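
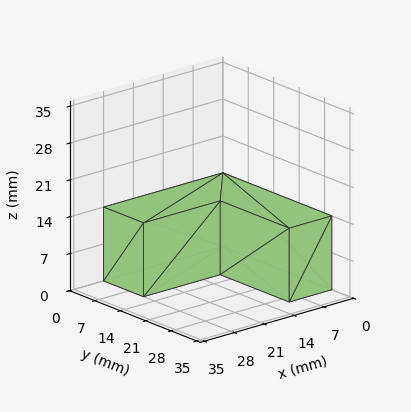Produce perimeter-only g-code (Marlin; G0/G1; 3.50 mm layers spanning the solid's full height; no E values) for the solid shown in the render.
Reading the render: the shape is an L-shaped prism: outer 28 × 30 mm, arm thicknesses ≈ 11 mm (horizontal) and 10 mm (vertical), extruded 14 mm in z (dimensions read to the nearest mm from the axis ticks). For the g-code, the solid's height is divided into equal slices at the stated Δz and each level perimeter traced with G1 moves after a G0 lift.

; perimeter-only toolpath
G21 ; units = mm
G90 ; absolute positioning
G28 ; home
; layer 1
G0 Z3.50
G0 X0.00 Y0.00
G1 X28.00 Y0.00
G1 X28.00 Y11.00
G1 X10.00 Y11.00
G1 X10.00 Y30.00
G1 X0.00 Y30.00
G1 X0.00 Y0.00
; layer 2
G0 Z7.00
G0 X0.00 Y0.00
G1 X28.00 Y0.00
G1 X28.00 Y11.00
G1 X10.00 Y11.00
G1 X10.00 Y30.00
G1 X0.00 Y30.00
G1 X0.00 Y0.00
; layer 3
G0 Z10.50
G0 X0.00 Y0.00
G1 X28.00 Y0.00
G1 X28.00 Y11.00
G1 X10.00 Y11.00
G1 X10.00 Y30.00
G1 X0.00 Y30.00
G1 X0.00 Y0.00
; layer 4
G0 Z14.00
G0 X0.00 Y0.00
G1 X28.00 Y0.00
G1 X28.00 Y11.00
G1 X10.00 Y11.00
G1 X10.00 Y30.00
G1 X0.00 Y30.00
G1 X0.00 Y0.00
M2 ; end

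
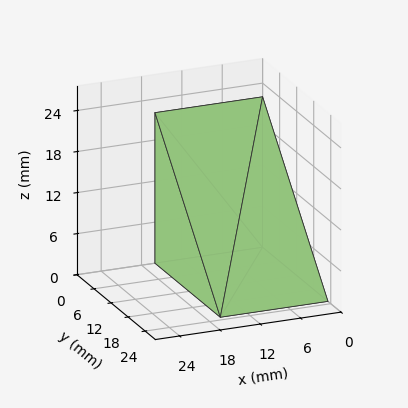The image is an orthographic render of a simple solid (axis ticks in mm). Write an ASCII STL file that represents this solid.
Reading the render: the shape is a wedge (ramp): 16 × 23 mm base, rising to 22 mm along the y=0 edge and sloping linearly to z=0 at y=23 (dimensions read to the nearest mm from the axis ticks). For the STL, each face is triangulated and given an outward normal.

solid part
  facet normal 0.0000 0.0000 -1.0000
    outer loop
      vertex 16.000 23.000 0.000
      vertex 16.000 0.000 0.000
      vertex 0.000 0.000 0.000
    endloop
  endfacet
  facet normal 0.0000 0.0000 -1.0000
    outer loop
      vertex 0.000 23.000 0.000
      vertex 16.000 23.000 0.000
      vertex 0.000 0.000 0.000
    endloop
  endfacet
  facet normal 0.0000 -1.0000 0.0000
    outer loop
      vertex 0.000 0.000 0.000
      vertex 16.000 0.000 0.000
      vertex 16.000 0.000 22.000
    endloop
  endfacet
  facet normal 0.0000 -1.0000 0.0000
    outer loop
      vertex 0.000 0.000 0.000
      vertex 16.000 0.000 22.000
      vertex 0.000 0.000 22.000
    endloop
  endfacet
  facet normal 0.0000 0.6912 0.7226
    outer loop
      vertex 0.000 0.000 22.000
      vertex 16.000 0.000 22.000
      vertex 16.000 23.000 0.000
    endloop
  endfacet
  facet normal 0.0000 0.6912 0.7226
    outer loop
      vertex 0.000 0.000 22.000
      vertex 16.000 23.000 0.000
      vertex 0.000 23.000 0.000
    endloop
  endfacet
  facet normal -1.0000 0.0000 0.0000
    outer loop
      vertex 0.000 0.000 22.000
      vertex 0.000 23.000 0.000
      vertex 0.000 0.000 0.000
    endloop
  endfacet
  facet normal 1.0000 0.0000 0.0000
    outer loop
      vertex 16.000 0.000 0.000
      vertex 16.000 23.000 0.000
      vertex 16.000 0.000 22.000
    endloop
  endfacet
endsolid part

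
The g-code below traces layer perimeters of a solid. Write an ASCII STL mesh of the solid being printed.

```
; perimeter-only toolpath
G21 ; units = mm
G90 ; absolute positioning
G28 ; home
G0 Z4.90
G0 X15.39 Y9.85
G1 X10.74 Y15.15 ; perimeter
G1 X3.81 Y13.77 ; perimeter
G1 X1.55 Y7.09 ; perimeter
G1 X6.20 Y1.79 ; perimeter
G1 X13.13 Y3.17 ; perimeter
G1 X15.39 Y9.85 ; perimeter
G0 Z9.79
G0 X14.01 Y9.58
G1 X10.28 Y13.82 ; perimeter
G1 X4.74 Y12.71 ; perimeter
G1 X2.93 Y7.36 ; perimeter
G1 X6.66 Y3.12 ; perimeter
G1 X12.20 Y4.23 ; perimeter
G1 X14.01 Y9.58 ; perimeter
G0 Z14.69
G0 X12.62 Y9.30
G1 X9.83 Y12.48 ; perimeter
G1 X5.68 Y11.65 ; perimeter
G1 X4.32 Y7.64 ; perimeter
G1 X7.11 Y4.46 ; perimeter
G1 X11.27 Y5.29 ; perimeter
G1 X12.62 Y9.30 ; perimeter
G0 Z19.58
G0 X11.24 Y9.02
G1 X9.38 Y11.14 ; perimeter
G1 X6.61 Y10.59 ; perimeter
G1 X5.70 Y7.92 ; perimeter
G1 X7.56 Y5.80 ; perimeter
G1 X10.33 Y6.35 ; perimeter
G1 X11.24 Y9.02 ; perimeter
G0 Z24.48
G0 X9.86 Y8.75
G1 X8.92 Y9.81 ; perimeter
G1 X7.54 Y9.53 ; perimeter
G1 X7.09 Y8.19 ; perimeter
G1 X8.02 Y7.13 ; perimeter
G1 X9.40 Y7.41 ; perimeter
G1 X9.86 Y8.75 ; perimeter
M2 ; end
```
solid part
  facet normal 0.0000 0.0000 -1.0000
    outer loop
      vertex 2.88 14.83 0.00
      vertex 11.19 16.49 0.00
      vertex 16.78 10.13 0.00
    endloop
  endfacet
  facet normal 0.0000 0.0000 -1.0000
    outer loop
      vertex 0.16 6.81 0.00
      vertex 2.88 14.83 0.00
      vertex 16.78 10.13 0.00
    endloop
  endfacet
  facet normal 0.0000 0.0000 -1.0000
    outer loop
      vertex 5.75 0.45 0.00
      vertex 0.16 6.81 0.00
      vertex 16.78 10.13 0.00
    endloop
  endfacet
  facet normal 0.0000 0.0000 -1.0000
    outer loop
      vertex 14.06 2.11 0.00
      vertex 5.75 0.45 0.00
      vertex 16.78 10.13 0.00
    endloop
  endfacet
  facet normal 0.7287 0.6405 0.2424
    outer loop
      vertex 16.78 10.13 0.00
      vertex 11.19 16.49 0.00
      vertex 8.47 8.47 29.37
    endloop
  endfacet
  facet normal -0.1901 0.9514 0.2422
    outer loop
      vertex 11.19 16.49 0.00
      vertex 2.88 14.83 0.00
      vertex 8.47 8.47 29.37
    endloop
  endfacet
  facet normal -0.9188 0.3116 0.2424
    outer loop
      vertex 2.88 14.83 0.00
      vertex 0.16 6.81 0.00
      vertex 8.47 8.47 29.37
    endloop
  endfacet
  facet normal -0.7287 -0.6405 0.2424
    outer loop
      vertex 0.16 6.81 0.00
      vertex 5.75 0.45 0.00
      vertex 8.47 8.47 29.37
    endloop
  endfacet
  facet normal 0.1901 -0.9514 0.2422
    outer loop
      vertex 5.75 0.45 0.00
      vertex 14.06 2.11 0.00
      vertex 8.47 8.47 29.37
    endloop
  endfacet
  facet normal 0.9188 -0.3116 0.2424
    outer loop
      vertex 14.06 2.11 0.00
      vertex 16.78 10.13 0.00
      vertex 8.47 8.47 29.37
    endloop
  endfacet
endsolid part

The G0 Z moves step by Δz≈4.90 mm. The G1 loops shrink linearly with z, so the solid tapers from its base footprint up to z≈29.4. Closing with a flat bottom cap and the tapered top and triangulating gives 10 facets — a regular 6-sided pyramid, base circumscribed radius ≈ 8.47 mm, apex at z ≈ 29.4 mm.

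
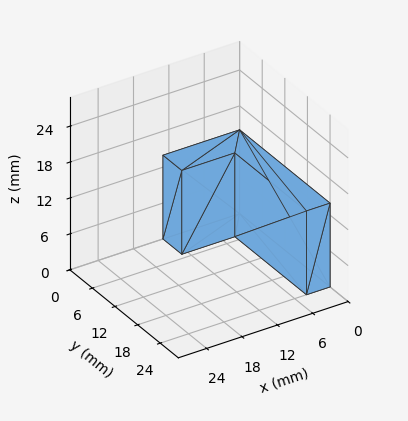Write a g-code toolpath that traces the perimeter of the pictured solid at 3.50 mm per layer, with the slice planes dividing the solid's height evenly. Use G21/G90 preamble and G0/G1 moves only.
Reading the render: the shape is an L-shaped prism: outer 13 × 24 mm, arm thicknesses ≈ 5 mm (horizontal) and 4 mm (vertical), extruded 14 mm in z (dimensions read to the nearest mm from the axis ticks). For the g-code, the solid's height is divided into equal slices at the stated Δz and each level perimeter traced with G1 moves after a G0 lift.

; perimeter-only toolpath
G21 ; units = mm
G90 ; absolute positioning
G28 ; home
; layer 1
G0 Z3.50
G0 X0.00 Y0.00
G1 X13.00 Y0.00
G1 X13.00 Y5.00
G1 X4.00 Y5.00
G1 X4.00 Y24.00
G1 X0.00 Y24.00
G1 X0.00 Y0.00
; layer 2
G0 Z7.00
G0 X0.00 Y0.00
G1 X13.00 Y0.00
G1 X13.00 Y5.00
G1 X4.00 Y5.00
G1 X4.00 Y24.00
G1 X0.00 Y24.00
G1 X0.00 Y0.00
; layer 3
G0 Z10.50
G0 X0.00 Y0.00
G1 X13.00 Y0.00
G1 X13.00 Y5.00
G1 X4.00 Y5.00
G1 X4.00 Y24.00
G1 X0.00 Y24.00
G1 X0.00 Y0.00
; layer 4
G0 Z14.00
G0 X0.00 Y0.00
G1 X13.00 Y0.00
G1 X13.00 Y5.00
G1 X4.00 Y5.00
G1 X4.00 Y24.00
G1 X0.00 Y24.00
G1 X0.00 Y0.00
M2 ; end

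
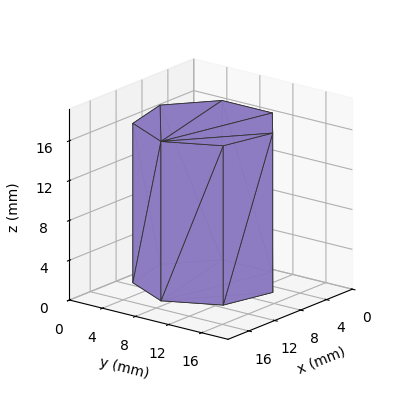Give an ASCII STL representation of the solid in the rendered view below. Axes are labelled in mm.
Reading the render: the shape is a regular 7-sided prism (a cylinder approximated with 7 flat sides), circumscribed radius ≈ 7 mm, height ≈ 16 mm (dimensions read to the nearest mm from the axis ticks). For the STL, each face is triangulated and given an outward normal.

solid part
  facet normal 0.0000 0.0000 -1.0000
    outer loop
      vertex 5.44 13.82 0.00
      vertex 11.36 12.47 0.00
      vertex 14.00 7.00 0.00
    endloop
  endfacet
  facet normal 0.0000 0.0000 -1.0000
    outer loop
      vertex 0.69 10.04 0.00
      vertex 5.44 13.82 0.00
      vertex 14.00 7.00 0.00
    endloop
  endfacet
  facet normal 0.0000 0.0000 -1.0000
    outer loop
      vertex 0.69 3.96 0.00
      vertex 0.69 10.04 0.00
      vertex 14.00 7.00 0.00
    endloop
  endfacet
  facet normal 0.0000 0.0000 -1.0000
    outer loop
      vertex 5.44 0.18 0.00
      vertex 0.69 3.96 0.00
      vertex 14.00 7.00 0.00
    endloop
  endfacet
  facet normal 0.0000 0.0000 -1.0000
    outer loop
      vertex 11.36 1.53 0.00
      vertex 5.44 0.18 0.00
      vertex 14.00 7.00 0.00
    endloop
  endfacet
  facet normal 0.0000 0.0000 1.0000
    outer loop
      vertex 14.00 7.00 16.00
      vertex 11.36 12.47 16.00
      vertex 5.44 13.82 16.00
    endloop
  endfacet
  facet normal 0.0000 0.0000 1.0000
    outer loop
      vertex 14.00 7.00 16.00
      vertex 5.44 13.82 16.00
      vertex 0.69 10.04 16.00
    endloop
  endfacet
  facet normal 0.0000 0.0000 1.0000
    outer loop
      vertex 14.00 7.00 16.00
      vertex 0.69 10.04 16.00
      vertex 0.69 3.96 16.00
    endloop
  endfacet
  facet normal 0.0000 0.0000 1.0000
    outer loop
      vertex 14.00 7.00 16.00
      vertex 0.69 3.96 16.00
      vertex 5.44 0.18 16.00
    endloop
  endfacet
  facet normal 0.0000 0.0000 1.0000
    outer loop
      vertex 14.00 7.00 16.00
      vertex 5.44 0.18 16.00
      vertex 11.36 1.53 16.00
    endloop
  endfacet
  facet normal 0.9006 0.4347 0.0000
    outer loop
      vertex 14.00 7.00 0.00
      vertex 11.36 12.47 0.00
      vertex 11.36 12.47 16.00
    endloop
  endfacet
  facet normal 0.9006 0.4347 0.0000
    outer loop
      vertex 14.00 7.00 0.00
      vertex 11.36 12.47 16.00
      vertex 14.00 7.00 16.00
    endloop
  endfacet
  facet normal 0.2223 0.9750 0.0000
    outer loop
      vertex 11.36 12.47 0.00
      vertex 5.44 13.82 0.00
      vertex 5.44 13.82 16.00
    endloop
  endfacet
  facet normal 0.2223 0.9750 0.0000
    outer loop
      vertex 11.36 12.47 0.00
      vertex 5.44 13.82 16.00
      vertex 11.36 12.47 16.00
    endloop
  endfacet
  facet normal -0.6227 0.7825 0.0000
    outer loop
      vertex 5.44 13.82 0.00
      vertex 0.69 10.04 0.00
      vertex 0.69 10.04 16.00
    endloop
  endfacet
  facet normal -0.6227 0.7825 0.0000
    outer loop
      vertex 5.44 13.82 0.00
      vertex 0.69 10.04 16.00
      vertex 5.44 13.82 16.00
    endloop
  endfacet
  facet normal -1.0000 0.0000 0.0000
    outer loop
      vertex 0.69 10.04 0.00
      vertex 0.69 3.96 0.00
      vertex 0.69 3.96 16.00
    endloop
  endfacet
  facet normal -1.0000 0.0000 0.0000
    outer loop
      vertex 0.69 10.04 0.00
      vertex 0.69 3.96 16.00
      vertex 0.69 10.04 16.00
    endloop
  endfacet
  facet normal -0.6227 -0.7825 0.0000
    outer loop
      vertex 0.69 3.96 0.00
      vertex 5.44 0.18 0.00
      vertex 5.44 0.18 16.00
    endloop
  endfacet
  facet normal -0.6227 -0.7825 0.0000
    outer loop
      vertex 0.69 3.96 0.00
      vertex 5.44 0.18 16.00
      vertex 0.69 3.96 16.00
    endloop
  endfacet
  facet normal 0.2223 -0.9750 0.0000
    outer loop
      vertex 5.44 0.18 0.00
      vertex 11.36 1.53 0.00
      vertex 11.36 1.53 16.00
    endloop
  endfacet
  facet normal 0.2223 -0.9750 0.0000
    outer loop
      vertex 5.44 0.18 0.00
      vertex 11.36 1.53 16.00
      vertex 5.44 0.18 16.00
    endloop
  endfacet
  facet normal 0.9006 -0.4347 0.0000
    outer loop
      vertex 11.36 1.53 0.00
      vertex 14.00 7.00 0.00
      vertex 14.00 7.00 16.00
    endloop
  endfacet
  facet normal 0.9006 -0.4347 0.0000
    outer loop
      vertex 11.36 1.53 0.00
      vertex 14.00 7.00 16.00
      vertex 11.36 1.53 16.00
    endloop
  endfacet
endsolid part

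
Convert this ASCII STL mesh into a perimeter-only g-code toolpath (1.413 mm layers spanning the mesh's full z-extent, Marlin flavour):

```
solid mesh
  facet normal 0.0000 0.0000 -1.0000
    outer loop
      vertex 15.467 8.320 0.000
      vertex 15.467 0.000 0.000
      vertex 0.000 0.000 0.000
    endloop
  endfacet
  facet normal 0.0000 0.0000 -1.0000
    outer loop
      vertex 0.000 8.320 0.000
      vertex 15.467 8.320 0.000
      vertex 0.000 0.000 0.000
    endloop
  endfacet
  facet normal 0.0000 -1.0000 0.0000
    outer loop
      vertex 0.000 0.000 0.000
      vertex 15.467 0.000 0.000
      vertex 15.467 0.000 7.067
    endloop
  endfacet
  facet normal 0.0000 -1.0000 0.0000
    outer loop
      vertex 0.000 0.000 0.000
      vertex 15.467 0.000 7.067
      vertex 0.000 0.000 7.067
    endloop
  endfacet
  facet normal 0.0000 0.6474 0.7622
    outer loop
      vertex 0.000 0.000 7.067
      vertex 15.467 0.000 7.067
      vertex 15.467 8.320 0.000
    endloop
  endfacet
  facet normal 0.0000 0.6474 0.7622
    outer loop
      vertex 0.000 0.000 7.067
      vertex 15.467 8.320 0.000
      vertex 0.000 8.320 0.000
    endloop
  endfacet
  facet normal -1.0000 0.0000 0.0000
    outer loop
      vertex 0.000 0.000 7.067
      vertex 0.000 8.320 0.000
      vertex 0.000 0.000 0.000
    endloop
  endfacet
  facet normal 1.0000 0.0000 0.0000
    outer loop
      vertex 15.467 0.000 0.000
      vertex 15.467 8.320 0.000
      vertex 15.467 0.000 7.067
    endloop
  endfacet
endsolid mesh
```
; perimeter-only toolpath
G21 ; units = mm
G90 ; absolute positioning
G28 ; home
; layer 1
G0 Z1.413
G0 X0.000 Y0.000
G1 X15.467 Y0.000
G1 X15.467 Y6.656
G1 X0.000 Y6.656
G1 X0.000 Y0.000
; layer 2
G0 Z2.827
G0 X0.000 Y0.000
G1 X15.467 Y0.000
G1 X15.467 Y4.992
G1 X0.000 Y4.992
G1 X0.000 Y0.000
; layer 3
G0 Z4.240
G0 X0.000 Y0.000
G1 X15.467 Y0.000
G1 X15.467 Y3.328
G1 X0.000 Y3.328
G1 X0.000 Y0.000
; layer 4
G0 Z5.654
G0 X0.000 Y0.000
G1 X15.467 Y0.000
G1 X15.467 Y1.664
G1 X0.000 Y1.664
G1 X0.000 Y0.000
M2 ; end

The solid is a wedge (ramp): 15.5 × 8.32 mm base, rising to 7.07 mm along the y=0 edge and sloping linearly to z=0 at y=8.32. Slicing at Δz = 1.413 mm — 5 equal slices spanning the solid's height, so layer i sits at z = i·h/5 — gives 4 non-empty perimeters. Each is a 4-segment closed polygon; G0 lifts to the layer z and rapids to the start vertex, then G1 traces the edges. The cross-section shrinks linearly with z (the slice at the apex is degenerate and omitted).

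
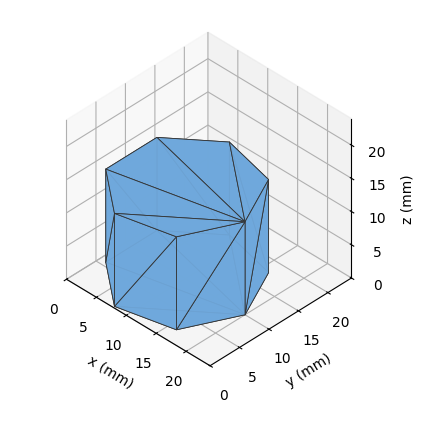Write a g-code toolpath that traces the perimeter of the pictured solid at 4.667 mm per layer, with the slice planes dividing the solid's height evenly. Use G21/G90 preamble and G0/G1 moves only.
Reading the render: the shape is a regular 7-sided prism (a cylinder approximated with 7 flat sides), circumscribed radius ≈ 10 mm, height ≈ 14 mm (dimensions read to the nearest mm from the axis ticks). For the g-code, the solid's height is divided into equal slices at the stated Δz and each level perimeter traced with G1 moves after a G0 lift.

; perimeter-only toolpath
G21 ; units = mm
G90 ; absolute positioning
G28 ; home
; layer 1
G0 Z4.667
G0 X20.000 Y10.000
G1 X16.235 Y17.818
G1 X7.775 Y19.749
G1 X0.990 Y14.339
G1 X0.990 Y5.661
G1 X7.775 Y0.251
G1 X16.235 Y2.182
G1 X20.000 Y10.000
; layer 2
G0 Z9.333
G0 X20.000 Y10.000
G1 X16.235 Y17.818
G1 X7.775 Y19.749
G1 X0.990 Y14.339
G1 X0.990 Y5.661
G1 X7.775 Y0.251
G1 X16.235 Y2.182
G1 X20.000 Y10.000
; layer 3
G0 Z14.000
G0 X20.000 Y10.000
G1 X16.235 Y17.818
G1 X7.775 Y19.749
G1 X0.990 Y14.339
G1 X0.990 Y5.661
G1 X7.775 Y0.251
G1 X16.235 Y2.182
G1 X20.000 Y10.000
M2 ; end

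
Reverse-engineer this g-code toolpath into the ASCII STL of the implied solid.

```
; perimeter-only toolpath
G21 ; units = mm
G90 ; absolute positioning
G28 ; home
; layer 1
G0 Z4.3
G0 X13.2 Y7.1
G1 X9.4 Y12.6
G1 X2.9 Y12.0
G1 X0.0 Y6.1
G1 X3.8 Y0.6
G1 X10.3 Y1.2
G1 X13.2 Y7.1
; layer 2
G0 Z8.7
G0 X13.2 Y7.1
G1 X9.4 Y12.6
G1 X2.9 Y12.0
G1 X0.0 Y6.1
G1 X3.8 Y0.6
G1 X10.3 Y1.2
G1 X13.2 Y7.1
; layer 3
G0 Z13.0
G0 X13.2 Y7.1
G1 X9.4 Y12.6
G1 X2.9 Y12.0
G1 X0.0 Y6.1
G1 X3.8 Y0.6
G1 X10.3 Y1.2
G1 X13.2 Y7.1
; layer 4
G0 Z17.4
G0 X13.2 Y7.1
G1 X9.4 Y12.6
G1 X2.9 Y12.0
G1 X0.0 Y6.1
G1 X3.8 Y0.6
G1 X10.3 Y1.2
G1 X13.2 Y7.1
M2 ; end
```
solid part
  facet normal 0.0000 0.0000 -1.0000
    outer loop
      vertex 2.9 12.0 0.0
      vertex 9.4 12.6 0.0
      vertex 13.2 7.1 0.0
    endloop
  endfacet
  facet normal 0.0000 0.0000 -1.0000
    outer loop
      vertex 0.0 6.1 0.0
      vertex 2.9 12.0 0.0
      vertex 13.2 7.1 0.0
    endloop
  endfacet
  facet normal 0.0000 0.0000 -1.0000
    outer loop
      vertex 3.8 0.6 0.0
      vertex 0.0 6.1 0.0
      vertex 13.2 7.1 0.0
    endloop
  endfacet
  facet normal 0.0000 0.0000 -1.0000
    outer loop
      vertex 10.3 1.2 0.0
      vertex 3.8 0.6 0.0
      vertex 13.2 7.1 0.0
    endloop
  endfacet
  facet normal 0.0000 0.0000 1.0000
    outer loop
      vertex 13.2 7.1 17.4
      vertex 9.4 12.6 17.4
      vertex 2.9 12.0 17.4
    endloop
  endfacet
  facet normal 0.0000 0.0000 1.0000
    outer loop
      vertex 13.2 7.1 17.4
      vertex 2.9 12.0 17.4
      vertex 0.0 6.1 17.4
    endloop
  endfacet
  facet normal 0.0000 0.0000 1.0000
    outer loop
      vertex 13.2 7.1 17.4
      vertex 0.0 6.1 17.4
      vertex 3.8 0.6 17.4
    endloop
  endfacet
  facet normal 0.0000 0.0000 1.0000
    outer loop
      vertex 13.2 7.1 17.4
      vertex 3.8 0.6 17.4
      vertex 10.3 1.2 17.4
    endloop
  endfacet
  facet normal 0.8227 0.5684 0.0000
    outer loop
      vertex 13.2 7.1 0.0
      vertex 9.4 12.6 0.0
      vertex 9.4 12.6 17.4
    endloop
  endfacet
  facet normal 0.8227 0.5684 0.0000
    outer loop
      vertex 13.2 7.1 0.0
      vertex 9.4 12.6 17.4
      vertex 13.2 7.1 17.4
    endloop
  endfacet
  facet normal -0.0919 0.9958 0.0000
    outer loop
      vertex 9.4 12.6 0.0
      vertex 2.9 12.0 0.0
      vertex 2.9 12.0 17.4
    endloop
  endfacet
  facet normal -0.0919 0.9958 0.0000
    outer loop
      vertex 9.4 12.6 0.0
      vertex 2.9 12.0 17.4
      vertex 9.4 12.6 17.4
    endloop
  endfacet
  facet normal -0.8974 0.4411 0.0000
    outer loop
      vertex 2.9 12.0 0.0
      vertex 0.0 6.1 0.0
      vertex 0.0 6.1 17.4
    endloop
  endfacet
  facet normal -0.8974 0.4411 0.0000
    outer loop
      vertex 2.9 12.0 0.0
      vertex 0.0 6.1 17.4
      vertex 2.9 12.0 17.4
    endloop
  endfacet
  facet normal -0.8227 -0.5684 0.0000
    outer loop
      vertex 0.0 6.1 0.0
      vertex 3.8 0.6 0.0
      vertex 3.8 0.6 17.4
    endloop
  endfacet
  facet normal -0.8227 -0.5684 0.0000
    outer loop
      vertex 0.0 6.1 0.0
      vertex 3.8 0.6 17.4
      vertex 0.0 6.1 17.4
    endloop
  endfacet
  facet normal 0.0919 -0.9958 0.0000
    outer loop
      vertex 3.8 0.6 0.0
      vertex 10.3 1.2 0.0
      vertex 10.3 1.2 17.4
    endloop
  endfacet
  facet normal 0.0919 -0.9958 0.0000
    outer loop
      vertex 3.8 0.6 0.0
      vertex 10.3 1.2 17.4
      vertex 3.8 0.6 17.4
    endloop
  endfacet
  facet normal 0.8974 -0.4411 0.0000
    outer loop
      vertex 10.3 1.2 0.0
      vertex 13.2 7.1 0.0
      vertex 13.2 7.1 17.4
    endloop
  endfacet
  facet normal 0.8974 -0.4411 0.0000
    outer loop
      vertex 10.3 1.2 0.0
      vertex 13.2 7.1 17.4
      vertex 10.3 1.2 17.4
    endloop
  endfacet
endsolid part

The G0 Z moves step by Δz≈4.3 mm. Every layer's G1 loop is the same polygon, so the solid is a straight extrusion of it from z=0 to z≈17.4. Closing with flat bottom and top caps and triangulating gives 20 facets — a regular 6-sided prism (a cylinder approximated with 6 flat sides), circumscribed radius ≈ 6.6 mm, height ≈ 17.4 mm.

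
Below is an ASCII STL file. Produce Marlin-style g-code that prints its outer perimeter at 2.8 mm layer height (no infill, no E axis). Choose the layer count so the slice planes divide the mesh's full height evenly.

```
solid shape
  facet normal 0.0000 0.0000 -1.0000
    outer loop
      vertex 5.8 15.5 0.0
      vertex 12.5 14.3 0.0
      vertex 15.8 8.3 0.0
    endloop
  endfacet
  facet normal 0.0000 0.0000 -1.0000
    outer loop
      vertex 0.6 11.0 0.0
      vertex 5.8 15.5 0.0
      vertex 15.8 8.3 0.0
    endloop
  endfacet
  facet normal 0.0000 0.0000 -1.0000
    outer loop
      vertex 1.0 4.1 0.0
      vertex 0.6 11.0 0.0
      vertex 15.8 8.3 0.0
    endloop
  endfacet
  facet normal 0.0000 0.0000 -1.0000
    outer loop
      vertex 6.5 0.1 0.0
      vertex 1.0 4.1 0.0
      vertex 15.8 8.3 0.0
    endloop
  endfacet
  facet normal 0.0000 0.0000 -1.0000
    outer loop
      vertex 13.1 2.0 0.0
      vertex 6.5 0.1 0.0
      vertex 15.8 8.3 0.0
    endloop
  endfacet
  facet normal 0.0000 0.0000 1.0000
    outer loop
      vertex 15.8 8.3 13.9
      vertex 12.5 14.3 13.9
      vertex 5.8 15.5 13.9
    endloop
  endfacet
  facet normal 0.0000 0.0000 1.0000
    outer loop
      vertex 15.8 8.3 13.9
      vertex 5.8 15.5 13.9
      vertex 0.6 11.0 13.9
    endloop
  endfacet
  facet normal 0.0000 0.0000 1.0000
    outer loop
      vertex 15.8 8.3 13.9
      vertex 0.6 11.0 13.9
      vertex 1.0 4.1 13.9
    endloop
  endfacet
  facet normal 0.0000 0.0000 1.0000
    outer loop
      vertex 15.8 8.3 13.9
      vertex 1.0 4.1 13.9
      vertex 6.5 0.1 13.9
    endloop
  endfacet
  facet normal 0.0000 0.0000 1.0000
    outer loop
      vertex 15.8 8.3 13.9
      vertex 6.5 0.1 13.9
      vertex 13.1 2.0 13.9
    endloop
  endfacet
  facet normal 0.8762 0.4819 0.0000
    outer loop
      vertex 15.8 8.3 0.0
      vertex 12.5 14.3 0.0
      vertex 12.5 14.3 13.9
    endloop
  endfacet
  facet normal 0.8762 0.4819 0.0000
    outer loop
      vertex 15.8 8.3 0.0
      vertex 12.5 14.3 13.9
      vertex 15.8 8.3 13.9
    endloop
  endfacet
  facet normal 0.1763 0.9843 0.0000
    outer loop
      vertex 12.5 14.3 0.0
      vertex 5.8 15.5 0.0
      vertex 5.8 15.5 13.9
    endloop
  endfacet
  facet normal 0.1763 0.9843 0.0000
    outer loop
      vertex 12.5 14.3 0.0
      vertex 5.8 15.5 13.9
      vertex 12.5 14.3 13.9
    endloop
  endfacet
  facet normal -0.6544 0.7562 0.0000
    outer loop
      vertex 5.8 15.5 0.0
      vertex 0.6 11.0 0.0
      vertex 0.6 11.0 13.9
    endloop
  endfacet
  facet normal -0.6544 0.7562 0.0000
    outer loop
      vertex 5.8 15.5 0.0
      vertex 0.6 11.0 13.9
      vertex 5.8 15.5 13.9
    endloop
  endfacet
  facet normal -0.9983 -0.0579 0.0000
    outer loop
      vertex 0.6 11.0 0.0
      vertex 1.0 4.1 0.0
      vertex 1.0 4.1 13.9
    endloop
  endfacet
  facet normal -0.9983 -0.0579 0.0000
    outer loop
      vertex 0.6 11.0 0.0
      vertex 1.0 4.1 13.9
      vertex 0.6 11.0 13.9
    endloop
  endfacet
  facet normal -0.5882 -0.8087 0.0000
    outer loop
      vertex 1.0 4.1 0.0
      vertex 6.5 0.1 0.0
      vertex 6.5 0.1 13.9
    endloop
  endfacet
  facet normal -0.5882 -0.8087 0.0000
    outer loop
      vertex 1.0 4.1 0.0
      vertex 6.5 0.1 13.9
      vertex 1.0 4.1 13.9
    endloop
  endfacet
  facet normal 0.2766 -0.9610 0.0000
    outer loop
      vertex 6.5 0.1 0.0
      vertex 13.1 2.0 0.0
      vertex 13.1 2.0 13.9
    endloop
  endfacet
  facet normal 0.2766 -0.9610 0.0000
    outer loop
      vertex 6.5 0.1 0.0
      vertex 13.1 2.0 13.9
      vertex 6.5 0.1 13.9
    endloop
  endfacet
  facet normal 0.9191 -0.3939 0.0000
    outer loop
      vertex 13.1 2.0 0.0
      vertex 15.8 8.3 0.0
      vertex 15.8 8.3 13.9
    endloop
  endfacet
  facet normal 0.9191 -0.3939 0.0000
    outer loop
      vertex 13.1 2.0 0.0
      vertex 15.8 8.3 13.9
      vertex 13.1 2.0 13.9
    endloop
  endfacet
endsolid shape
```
; perimeter-only toolpath
G21 ; units = mm
G90 ; absolute positioning
G28 ; home
; layer 1
G0 Z2.8
G0 X15.8 Y8.3
G1 X12.5 Y14.3
G1 X5.8 Y15.5
G1 X0.6 Y11.0
G1 X1.0 Y4.1
G1 X6.5 Y0.1
G1 X13.1 Y2.0
G1 X15.8 Y8.3
; layer 2
G0 Z5.6
G0 X15.8 Y8.3
G1 X12.5 Y14.3
G1 X5.8 Y15.5
G1 X0.6 Y11.0
G1 X1.0 Y4.1
G1 X6.5 Y0.1
G1 X13.1 Y2.0
G1 X15.8 Y8.3
; layer 3
G0 Z8.3
G0 X15.8 Y8.3
G1 X12.5 Y14.3
G1 X5.8 Y15.5
G1 X0.6 Y11.0
G1 X1.0 Y4.1
G1 X6.5 Y0.1
G1 X13.1 Y2.0
G1 X15.8 Y8.3
; layer 4
G0 Z11.1
G0 X15.8 Y8.3
G1 X12.5 Y14.3
G1 X5.8 Y15.5
G1 X0.6 Y11.0
G1 X1.0 Y4.1
G1 X6.5 Y0.1
G1 X13.1 Y2.0
G1 X15.8 Y8.3
; layer 5
G0 Z13.9
G0 X15.8 Y8.3
G1 X12.5 Y14.3
G1 X5.8 Y15.5
G1 X0.6 Y11.0
G1 X1.0 Y4.1
G1 X6.5 Y0.1
G1 X13.1 Y2.0
G1 X15.8 Y8.3
M2 ; end

The solid is a regular 7-sided prism (a cylinder approximated with 7 flat sides), circumscribed radius ≈ 7.9 mm, height ≈ 13.9 mm. Slicing at Δz = 2.8 mm — 5 equal slices spanning the solid's height, so layer i sits at z = i·h/5 — gives 5 non-empty perimeters. Each is a 7-segment closed polygon; G0 lifts to the layer z and rapids to the start vertex, then G1 traces the edges.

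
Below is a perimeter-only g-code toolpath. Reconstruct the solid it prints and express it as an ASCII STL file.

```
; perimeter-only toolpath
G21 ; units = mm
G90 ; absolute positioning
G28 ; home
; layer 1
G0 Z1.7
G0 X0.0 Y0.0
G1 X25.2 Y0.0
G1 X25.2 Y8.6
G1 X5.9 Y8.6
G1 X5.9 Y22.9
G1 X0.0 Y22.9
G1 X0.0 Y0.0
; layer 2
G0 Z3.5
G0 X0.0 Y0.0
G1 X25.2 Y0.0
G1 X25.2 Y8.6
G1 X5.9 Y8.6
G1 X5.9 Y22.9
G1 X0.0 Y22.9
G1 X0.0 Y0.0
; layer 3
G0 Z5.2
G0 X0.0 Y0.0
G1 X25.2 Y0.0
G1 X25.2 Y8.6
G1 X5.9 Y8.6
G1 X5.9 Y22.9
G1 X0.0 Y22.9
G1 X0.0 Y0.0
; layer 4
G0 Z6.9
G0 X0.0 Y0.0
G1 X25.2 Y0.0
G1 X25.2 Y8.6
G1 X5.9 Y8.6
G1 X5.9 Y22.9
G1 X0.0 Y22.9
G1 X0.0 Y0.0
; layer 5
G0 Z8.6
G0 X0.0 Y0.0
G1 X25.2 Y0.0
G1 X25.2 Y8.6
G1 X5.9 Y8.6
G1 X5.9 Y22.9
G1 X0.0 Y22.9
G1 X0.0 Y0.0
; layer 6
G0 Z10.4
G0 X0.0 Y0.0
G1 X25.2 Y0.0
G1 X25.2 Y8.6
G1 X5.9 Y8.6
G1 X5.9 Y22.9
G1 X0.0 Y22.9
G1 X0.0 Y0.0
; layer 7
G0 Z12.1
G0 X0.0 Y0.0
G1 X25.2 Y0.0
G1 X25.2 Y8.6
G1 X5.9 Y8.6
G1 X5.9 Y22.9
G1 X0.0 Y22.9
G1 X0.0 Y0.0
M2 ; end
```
solid part
  facet normal 0.0000 0.0000 -1.0000
    outer loop
      vertex 25.2 8.6 0.0
      vertex 25.2 0.0 0.0
      vertex 0.0 0.0 0.0
    endloop
  endfacet
  facet normal 0.0000 0.0000 -1.0000
    outer loop
      vertex 5.9 8.6 0.0
      vertex 25.2 8.6 0.0
      vertex 0.0 0.0 0.0
    endloop
  endfacet
  facet normal 0.0000 0.0000 -1.0000
    outer loop
      vertex 5.9 22.9 0.0
      vertex 5.9 8.6 0.0
      vertex 0.0 0.0 0.0
    endloop
  endfacet
  facet normal 0.0000 0.0000 -1.0000
    outer loop
      vertex 0.0 22.9 0.0
      vertex 5.9 22.9 0.0
      vertex 0.0 0.0 0.0
    endloop
  endfacet
  facet normal 0.0000 0.0000 1.0000
    outer loop
      vertex 0.0 0.0 12.1
      vertex 25.2 0.0 12.1
      vertex 25.2 8.6 12.1
    endloop
  endfacet
  facet normal 0.0000 0.0000 1.0000
    outer loop
      vertex 0.0 0.0 12.1
      vertex 25.2 8.6 12.1
      vertex 5.9 8.6 12.1
    endloop
  endfacet
  facet normal 0.0000 0.0000 1.0000
    outer loop
      vertex 0.0 0.0 12.1
      vertex 5.9 8.6 12.1
      vertex 5.9 22.9 12.1
    endloop
  endfacet
  facet normal 0.0000 0.0000 1.0000
    outer loop
      vertex 0.0 0.0 12.1
      vertex 5.9 22.9 12.1
      vertex 0.0 22.9 12.1
    endloop
  endfacet
  facet normal 0.0000 -1.0000 0.0000
    outer loop
      vertex 0.0 0.0 0.0
      vertex 25.2 0.0 0.0
      vertex 25.2 0.0 12.1
    endloop
  endfacet
  facet normal 0.0000 -1.0000 0.0000
    outer loop
      vertex 0.0 0.0 0.0
      vertex 25.2 0.0 12.1
      vertex 0.0 0.0 12.1
    endloop
  endfacet
  facet normal 1.0000 0.0000 0.0000
    outer loop
      vertex 25.2 0.0 0.0
      vertex 25.2 8.6 0.0
      vertex 25.2 8.6 12.1
    endloop
  endfacet
  facet normal 1.0000 0.0000 0.0000
    outer loop
      vertex 25.2 0.0 0.0
      vertex 25.2 8.6 12.1
      vertex 25.2 0.0 12.1
    endloop
  endfacet
  facet normal 0.0000 1.0000 0.0000
    outer loop
      vertex 25.2 8.6 0.0
      vertex 5.9 8.6 0.0
      vertex 5.9 8.6 12.1
    endloop
  endfacet
  facet normal 0.0000 1.0000 0.0000
    outer loop
      vertex 25.2 8.6 0.0
      vertex 5.9 8.6 12.1
      vertex 25.2 8.6 12.1
    endloop
  endfacet
  facet normal 1.0000 0.0000 0.0000
    outer loop
      vertex 5.9 8.6 0.0
      vertex 5.9 22.9 0.0
      vertex 5.9 22.9 12.1
    endloop
  endfacet
  facet normal 1.0000 0.0000 0.0000
    outer loop
      vertex 5.9 8.6 0.0
      vertex 5.9 22.9 12.1
      vertex 5.9 8.6 12.1
    endloop
  endfacet
  facet normal 0.0000 1.0000 0.0000
    outer loop
      vertex 5.9 22.9 0.0
      vertex 0.0 22.9 0.0
      vertex 0.0 22.9 12.1
    endloop
  endfacet
  facet normal 0.0000 1.0000 0.0000
    outer loop
      vertex 5.9 22.9 0.0
      vertex 0.0 22.9 12.1
      vertex 5.9 22.9 12.1
    endloop
  endfacet
  facet normal -1.0000 0.0000 0.0000
    outer loop
      vertex 0.0 22.9 0.0
      vertex 0.0 0.0 0.0
      vertex 0.0 0.0 12.1
    endloop
  endfacet
  facet normal -1.0000 0.0000 0.0000
    outer loop
      vertex 0.0 22.9 0.0
      vertex 0.0 0.0 12.1
      vertex 0.0 22.9 12.1
    endloop
  endfacet
endsolid part

The G0 Z moves step by Δz≈1.7 mm. Every layer's G1 loop is the same polygon, so the solid is a straight extrusion of it from z=0 to z≈12.1. Closing with flat bottom and top caps and triangulating gives 20 facets — an L-shaped prism: outer 25.2 × 22.9 mm, arm thicknesses ≈ 8.6 mm (horizontal) and 5.9 mm (vertical), extruded 12.1 mm in z.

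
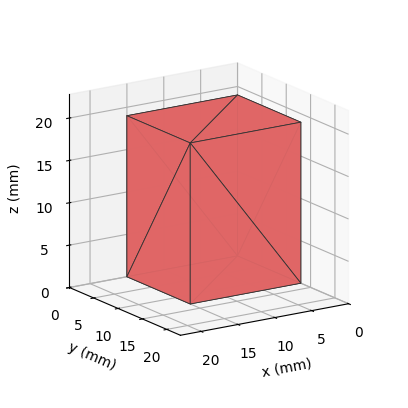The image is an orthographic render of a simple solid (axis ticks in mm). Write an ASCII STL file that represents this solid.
Reading the render: the shape is a rectangular box, roughly 15 × 13 mm footprint and 19 mm tall (dimensions read to the nearest mm from the axis ticks). For the STL, each face is triangulated and given an outward normal.

solid part
  facet normal 0.0000 0.0000 -1.0000
    outer loop
      vertex 15.00 13.00 0.00
      vertex 15.00 0.00 0.00
      vertex 0.00 0.00 0.00
    endloop
  endfacet
  facet normal 0.0000 0.0000 -1.0000
    outer loop
      vertex 0.00 13.00 0.00
      vertex 15.00 13.00 0.00
      vertex 0.00 0.00 0.00
    endloop
  endfacet
  facet normal 0.0000 0.0000 1.0000
    outer loop
      vertex 0.00 0.00 19.00
      vertex 15.00 0.00 19.00
      vertex 15.00 13.00 19.00
    endloop
  endfacet
  facet normal 0.0000 0.0000 1.0000
    outer loop
      vertex 0.00 0.00 19.00
      vertex 15.00 13.00 19.00
      vertex 0.00 13.00 19.00
    endloop
  endfacet
  facet normal 0.0000 -1.0000 0.0000
    outer loop
      vertex 0.00 0.00 0.00
      vertex 15.00 0.00 0.00
      vertex 15.00 0.00 19.00
    endloop
  endfacet
  facet normal 0.0000 -1.0000 0.0000
    outer loop
      vertex 0.00 0.00 0.00
      vertex 15.00 0.00 19.00
      vertex 0.00 0.00 19.00
    endloop
  endfacet
  facet normal 0.0000 1.0000 0.0000
    outer loop
      vertex 15.00 13.00 19.00
      vertex 15.00 13.00 0.00
      vertex 0.00 13.00 0.00
    endloop
  endfacet
  facet normal 0.0000 1.0000 0.0000
    outer loop
      vertex 0.00 13.00 19.00
      vertex 15.00 13.00 19.00
      vertex 0.00 13.00 0.00
    endloop
  endfacet
  facet normal -1.0000 0.0000 0.0000
    outer loop
      vertex 0.00 13.00 19.00
      vertex 0.00 13.00 0.00
      vertex 0.00 0.00 0.00
    endloop
  endfacet
  facet normal -1.0000 0.0000 0.0000
    outer loop
      vertex 0.00 0.00 19.00
      vertex 0.00 13.00 19.00
      vertex 0.00 0.00 0.00
    endloop
  endfacet
  facet normal 1.0000 0.0000 0.0000
    outer loop
      vertex 15.00 0.00 0.00
      vertex 15.00 13.00 0.00
      vertex 15.00 13.00 19.00
    endloop
  endfacet
  facet normal 1.0000 0.0000 0.0000
    outer loop
      vertex 15.00 0.00 0.00
      vertex 15.00 13.00 19.00
      vertex 15.00 0.00 19.00
    endloop
  endfacet
endsolid part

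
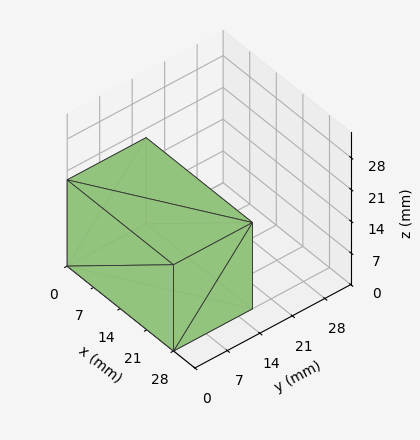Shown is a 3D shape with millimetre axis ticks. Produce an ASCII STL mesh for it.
Reading the render: the shape is a rectangular box, roughly 28 × 17 mm footprint and 19 mm tall (dimensions read to the nearest mm from the axis ticks). For the STL, each face is triangulated and given an outward normal.

solid part
  facet normal 0.0000 0.0000 -1.0000
    outer loop
      vertex 28.0 17.0 0.0
      vertex 28.0 0.0 0.0
      vertex 0.0 0.0 0.0
    endloop
  endfacet
  facet normal 0.0000 0.0000 -1.0000
    outer loop
      vertex 0.0 17.0 0.0
      vertex 28.0 17.0 0.0
      vertex 0.0 0.0 0.0
    endloop
  endfacet
  facet normal 0.0000 0.0000 1.0000
    outer loop
      vertex 0.0 0.0 19.0
      vertex 28.0 0.0 19.0
      vertex 28.0 17.0 19.0
    endloop
  endfacet
  facet normal 0.0000 0.0000 1.0000
    outer loop
      vertex 0.0 0.0 19.0
      vertex 28.0 17.0 19.0
      vertex 0.0 17.0 19.0
    endloop
  endfacet
  facet normal 0.0000 -1.0000 0.0000
    outer loop
      vertex 0.0 0.0 0.0
      vertex 28.0 0.0 0.0
      vertex 28.0 0.0 19.0
    endloop
  endfacet
  facet normal 0.0000 -1.0000 0.0000
    outer loop
      vertex 0.0 0.0 0.0
      vertex 28.0 0.0 19.0
      vertex 0.0 0.0 19.0
    endloop
  endfacet
  facet normal 0.0000 1.0000 0.0000
    outer loop
      vertex 28.0 17.0 19.0
      vertex 28.0 17.0 0.0
      vertex 0.0 17.0 0.0
    endloop
  endfacet
  facet normal 0.0000 1.0000 0.0000
    outer loop
      vertex 0.0 17.0 19.0
      vertex 28.0 17.0 19.0
      vertex 0.0 17.0 0.0
    endloop
  endfacet
  facet normal -1.0000 0.0000 0.0000
    outer loop
      vertex 0.0 17.0 19.0
      vertex 0.0 17.0 0.0
      vertex 0.0 0.0 0.0
    endloop
  endfacet
  facet normal -1.0000 0.0000 0.0000
    outer loop
      vertex 0.0 0.0 19.0
      vertex 0.0 17.0 19.0
      vertex 0.0 0.0 0.0
    endloop
  endfacet
  facet normal 1.0000 0.0000 0.0000
    outer loop
      vertex 28.0 0.0 0.0
      vertex 28.0 17.0 0.0
      vertex 28.0 17.0 19.0
    endloop
  endfacet
  facet normal 1.0000 0.0000 0.0000
    outer loop
      vertex 28.0 0.0 0.0
      vertex 28.0 17.0 19.0
      vertex 28.0 0.0 19.0
    endloop
  endfacet
endsolid part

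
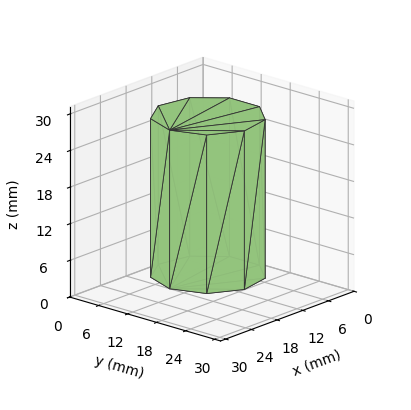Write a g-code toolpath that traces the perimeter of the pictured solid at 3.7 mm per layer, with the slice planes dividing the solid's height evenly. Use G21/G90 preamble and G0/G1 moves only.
Reading the render: the shape is a regular 9-sided prism (a cylinder approximated with 9 flat sides), circumscribed radius ≈ 9 mm, height ≈ 26 mm (dimensions read to the nearest mm from the axis ticks). For the g-code, the solid's height is divided into equal slices at the stated Δz and each level perimeter traced with G1 moves after a G0 lift.

; perimeter-only toolpath
G21 ; units = mm
G90 ; absolute positioning
G28 ; home
; layer 1
G0 Z3.7
G0 X18.0 Y9.0
G1 X15.9 Y14.8
G1 X10.6 Y17.9
G1 X4.5 Y16.8
G1 X0.5 Y12.1
G1 X0.5 Y5.9
G1 X4.5 Y1.2
G1 X10.6 Y0.1
G1 X15.9 Y3.2
G1 X18.0 Y9.0
; layer 2
G0 Z7.4
G0 X18.0 Y9.0
G1 X15.9 Y14.8
G1 X10.6 Y17.9
G1 X4.5 Y16.8
G1 X0.5 Y12.1
G1 X0.5 Y5.9
G1 X4.5 Y1.2
G1 X10.6 Y0.1
G1 X15.9 Y3.2
G1 X18.0 Y9.0
; layer 3
G0 Z11.1
G0 X18.0 Y9.0
G1 X15.9 Y14.8
G1 X10.6 Y17.9
G1 X4.5 Y16.8
G1 X0.5 Y12.1
G1 X0.5 Y5.9
G1 X4.5 Y1.2
G1 X10.6 Y0.1
G1 X15.9 Y3.2
G1 X18.0 Y9.0
; layer 4
G0 Z14.9
G0 X18.0 Y9.0
G1 X15.9 Y14.8
G1 X10.6 Y17.9
G1 X4.5 Y16.8
G1 X0.5 Y12.1
G1 X0.5 Y5.9
G1 X4.5 Y1.2
G1 X10.6 Y0.1
G1 X15.9 Y3.2
G1 X18.0 Y9.0
; layer 5
G0 Z18.6
G0 X18.0 Y9.0
G1 X15.9 Y14.8
G1 X10.6 Y17.9
G1 X4.5 Y16.8
G1 X0.5 Y12.1
G1 X0.5 Y5.9
G1 X4.5 Y1.2
G1 X10.6 Y0.1
G1 X15.9 Y3.2
G1 X18.0 Y9.0
; layer 6
G0 Z22.3
G0 X18.0 Y9.0
G1 X15.9 Y14.8
G1 X10.6 Y17.9
G1 X4.5 Y16.8
G1 X0.5 Y12.1
G1 X0.5 Y5.9
G1 X4.5 Y1.2
G1 X10.6 Y0.1
G1 X15.9 Y3.2
G1 X18.0 Y9.0
; layer 7
G0 Z26.0
G0 X18.0 Y9.0
G1 X15.9 Y14.8
G1 X10.6 Y17.9
G1 X4.5 Y16.8
G1 X0.5 Y12.1
G1 X0.5 Y5.9
G1 X4.5 Y1.2
G1 X10.6 Y0.1
G1 X15.9 Y3.2
G1 X18.0 Y9.0
M2 ; end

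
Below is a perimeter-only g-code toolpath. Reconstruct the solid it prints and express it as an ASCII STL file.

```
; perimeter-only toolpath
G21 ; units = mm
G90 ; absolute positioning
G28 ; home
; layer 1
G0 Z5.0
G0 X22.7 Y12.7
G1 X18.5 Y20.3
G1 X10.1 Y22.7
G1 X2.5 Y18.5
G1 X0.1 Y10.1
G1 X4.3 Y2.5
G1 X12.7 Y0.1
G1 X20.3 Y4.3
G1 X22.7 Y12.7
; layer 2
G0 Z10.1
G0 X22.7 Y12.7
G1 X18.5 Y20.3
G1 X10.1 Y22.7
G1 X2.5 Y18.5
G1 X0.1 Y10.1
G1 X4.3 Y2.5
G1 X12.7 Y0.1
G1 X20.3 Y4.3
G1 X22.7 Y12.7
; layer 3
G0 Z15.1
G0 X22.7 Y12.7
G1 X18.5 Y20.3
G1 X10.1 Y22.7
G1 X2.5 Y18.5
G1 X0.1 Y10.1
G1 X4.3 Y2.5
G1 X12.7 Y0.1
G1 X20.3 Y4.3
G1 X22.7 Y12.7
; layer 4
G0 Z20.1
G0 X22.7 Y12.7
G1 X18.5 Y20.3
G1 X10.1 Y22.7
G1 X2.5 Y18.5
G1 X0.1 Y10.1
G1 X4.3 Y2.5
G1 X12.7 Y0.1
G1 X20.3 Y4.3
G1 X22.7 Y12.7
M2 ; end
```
solid part
  facet normal 0.0000 0.0000 -1.0000
    outer loop
      vertex 10.1 22.7 0.0
      vertex 18.5 20.3 0.0
      vertex 22.7 12.7 0.0
    endloop
  endfacet
  facet normal 0.0000 0.0000 -1.0000
    outer loop
      vertex 2.5 18.5 0.0
      vertex 10.1 22.7 0.0
      vertex 22.7 12.7 0.0
    endloop
  endfacet
  facet normal 0.0000 0.0000 -1.0000
    outer loop
      vertex 0.1 10.1 0.0
      vertex 2.5 18.5 0.0
      vertex 22.7 12.7 0.0
    endloop
  endfacet
  facet normal 0.0000 0.0000 -1.0000
    outer loop
      vertex 4.3 2.5 0.0
      vertex 0.1 10.1 0.0
      vertex 22.7 12.7 0.0
    endloop
  endfacet
  facet normal 0.0000 0.0000 -1.0000
    outer loop
      vertex 12.7 0.1 0.0
      vertex 4.3 2.5 0.0
      vertex 22.7 12.7 0.0
    endloop
  endfacet
  facet normal 0.0000 0.0000 -1.0000
    outer loop
      vertex 20.3 4.3 0.0
      vertex 12.7 0.1 0.0
      vertex 22.7 12.7 0.0
    endloop
  endfacet
  facet normal 0.0000 0.0000 1.0000
    outer loop
      vertex 22.7 12.7 20.1
      vertex 18.5 20.3 20.1
      vertex 10.1 22.7 20.1
    endloop
  endfacet
  facet normal 0.0000 0.0000 1.0000
    outer loop
      vertex 22.7 12.7 20.1
      vertex 10.1 22.7 20.1
      vertex 2.5 18.5 20.1
    endloop
  endfacet
  facet normal 0.0000 0.0000 1.0000
    outer loop
      vertex 22.7 12.7 20.1
      vertex 2.5 18.5 20.1
      vertex 0.1 10.1 20.1
    endloop
  endfacet
  facet normal 0.0000 0.0000 1.0000
    outer loop
      vertex 22.7 12.7 20.1
      vertex 0.1 10.1 20.1
      vertex 4.3 2.5 20.1
    endloop
  endfacet
  facet normal 0.0000 0.0000 1.0000
    outer loop
      vertex 22.7 12.7 20.1
      vertex 4.3 2.5 20.1
      vertex 12.7 0.1 20.1
    endloop
  endfacet
  facet normal 0.0000 0.0000 1.0000
    outer loop
      vertex 22.7 12.7 20.1
      vertex 12.7 0.1 20.1
      vertex 20.3 4.3 20.1
    endloop
  endfacet
  facet normal 0.8752 0.4837 0.0000
    outer loop
      vertex 22.7 12.7 0.0
      vertex 18.5 20.3 0.0
      vertex 18.5 20.3 20.1
    endloop
  endfacet
  facet normal 0.8752 0.4837 0.0000
    outer loop
      vertex 22.7 12.7 0.0
      vertex 18.5 20.3 20.1
      vertex 22.7 12.7 20.1
    endloop
  endfacet
  facet normal 0.2747 0.9615 0.0000
    outer loop
      vertex 18.5 20.3 0.0
      vertex 10.1 22.7 0.0
      vertex 10.1 22.7 20.1
    endloop
  endfacet
  facet normal 0.2747 0.9615 0.0000
    outer loop
      vertex 18.5 20.3 0.0
      vertex 10.1 22.7 20.1
      vertex 18.5 20.3 20.1
    endloop
  endfacet
  facet normal -0.4837 0.8752 0.0000
    outer loop
      vertex 10.1 22.7 0.0
      vertex 2.5 18.5 0.0
      vertex 2.5 18.5 20.1
    endloop
  endfacet
  facet normal -0.4837 0.8752 0.0000
    outer loop
      vertex 10.1 22.7 0.0
      vertex 2.5 18.5 20.1
      vertex 10.1 22.7 20.1
    endloop
  endfacet
  facet normal -0.9615 0.2747 0.0000
    outer loop
      vertex 2.5 18.5 0.0
      vertex 0.1 10.1 0.0
      vertex 0.1 10.1 20.1
    endloop
  endfacet
  facet normal -0.9615 0.2747 0.0000
    outer loop
      vertex 2.5 18.5 0.0
      vertex 0.1 10.1 20.1
      vertex 2.5 18.5 20.1
    endloop
  endfacet
  facet normal -0.8752 -0.4837 0.0000
    outer loop
      vertex 0.1 10.1 0.0
      vertex 4.3 2.5 0.0
      vertex 4.3 2.5 20.1
    endloop
  endfacet
  facet normal -0.8752 -0.4837 0.0000
    outer loop
      vertex 0.1 10.1 0.0
      vertex 4.3 2.5 20.1
      vertex 0.1 10.1 20.1
    endloop
  endfacet
  facet normal -0.2747 -0.9615 0.0000
    outer loop
      vertex 4.3 2.5 0.0
      vertex 12.7 0.1 0.0
      vertex 12.7 0.1 20.1
    endloop
  endfacet
  facet normal -0.2747 -0.9615 0.0000
    outer loop
      vertex 4.3 2.5 0.0
      vertex 12.7 0.1 20.1
      vertex 4.3 2.5 20.1
    endloop
  endfacet
  facet normal 0.4837 -0.8752 0.0000
    outer loop
      vertex 12.7 0.1 0.0
      vertex 20.3 4.3 0.0
      vertex 20.3 4.3 20.1
    endloop
  endfacet
  facet normal 0.4837 -0.8752 0.0000
    outer loop
      vertex 12.7 0.1 0.0
      vertex 20.3 4.3 20.1
      vertex 12.7 0.1 20.1
    endloop
  endfacet
  facet normal 0.9615 -0.2747 0.0000
    outer loop
      vertex 20.3 4.3 0.0
      vertex 22.7 12.7 0.0
      vertex 22.7 12.7 20.1
    endloop
  endfacet
  facet normal 0.9615 -0.2747 0.0000
    outer loop
      vertex 20.3 4.3 0.0
      vertex 22.7 12.7 20.1
      vertex 20.3 4.3 20.1
    endloop
  endfacet
endsolid part

The G0 Z moves step by Δz≈5.0 mm. Every layer's G1 loop is the same polygon, so the solid is a straight extrusion of it from z=0 to z≈20.1. Closing with flat bottom and top caps and triangulating gives 28 facets — a regular 8-sided prism (a cylinder approximated with 8 flat sides), circumscribed radius ≈ 11.4 mm, height ≈ 20.1 mm.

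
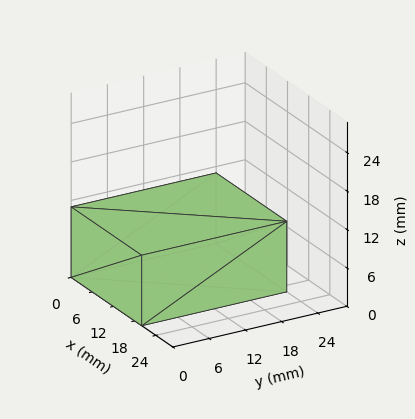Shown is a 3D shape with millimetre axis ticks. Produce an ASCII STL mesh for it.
Reading the render: the shape is a rectangular box, roughly 20 × 24 mm footprint and 11 mm tall (dimensions read to the nearest mm from the axis ticks). For the STL, each face is triangulated and given an outward normal.

solid part
  facet normal 0.0000 0.0000 -1.0000
    outer loop
      vertex 20.0 24.0 0.0
      vertex 20.0 0.0 0.0
      vertex 0.0 0.0 0.0
    endloop
  endfacet
  facet normal 0.0000 0.0000 -1.0000
    outer loop
      vertex 0.0 24.0 0.0
      vertex 20.0 24.0 0.0
      vertex 0.0 0.0 0.0
    endloop
  endfacet
  facet normal 0.0000 0.0000 1.0000
    outer loop
      vertex 0.0 0.0 11.0
      vertex 20.0 0.0 11.0
      vertex 20.0 24.0 11.0
    endloop
  endfacet
  facet normal 0.0000 0.0000 1.0000
    outer loop
      vertex 0.0 0.0 11.0
      vertex 20.0 24.0 11.0
      vertex 0.0 24.0 11.0
    endloop
  endfacet
  facet normal 0.0000 -1.0000 0.0000
    outer loop
      vertex 0.0 0.0 0.0
      vertex 20.0 0.0 0.0
      vertex 20.0 0.0 11.0
    endloop
  endfacet
  facet normal 0.0000 -1.0000 0.0000
    outer loop
      vertex 0.0 0.0 0.0
      vertex 20.0 0.0 11.0
      vertex 0.0 0.0 11.0
    endloop
  endfacet
  facet normal 0.0000 1.0000 0.0000
    outer loop
      vertex 20.0 24.0 11.0
      vertex 20.0 24.0 0.0
      vertex 0.0 24.0 0.0
    endloop
  endfacet
  facet normal 0.0000 1.0000 0.0000
    outer loop
      vertex 0.0 24.0 11.0
      vertex 20.0 24.0 11.0
      vertex 0.0 24.0 0.0
    endloop
  endfacet
  facet normal -1.0000 0.0000 0.0000
    outer loop
      vertex 0.0 24.0 11.0
      vertex 0.0 24.0 0.0
      vertex 0.0 0.0 0.0
    endloop
  endfacet
  facet normal -1.0000 0.0000 0.0000
    outer loop
      vertex 0.0 0.0 11.0
      vertex 0.0 24.0 11.0
      vertex 0.0 0.0 0.0
    endloop
  endfacet
  facet normal 1.0000 0.0000 0.0000
    outer loop
      vertex 20.0 0.0 0.0
      vertex 20.0 24.0 0.0
      vertex 20.0 24.0 11.0
    endloop
  endfacet
  facet normal 1.0000 0.0000 0.0000
    outer loop
      vertex 20.0 0.0 0.0
      vertex 20.0 24.0 11.0
      vertex 20.0 0.0 11.0
    endloop
  endfacet
endsolid part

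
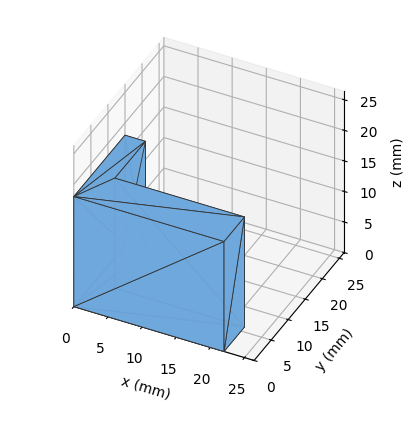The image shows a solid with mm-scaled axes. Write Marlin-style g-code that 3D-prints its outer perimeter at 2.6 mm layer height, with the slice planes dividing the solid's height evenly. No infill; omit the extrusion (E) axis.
Reading the render: the shape is an L-shaped prism: outer 22 × 15 mm, arm thicknesses ≈ 6 mm (horizontal) and 3 mm (vertical), extruded 18 mm in z (dimensions read to the nearest mm from the axis ticks). For the g-code, the solid's height is divided into equal slices at the stated Δz and each level perimeter traced with G1 moves after a G0 lift.

; perimeter-only toolpath
G21 ; units = mm
G90 ; absolute positioning
G28 ; home
; layer 1
G0 Z2.6
G0 X0.0 Y0.0
G1 X22.0 Y0.0
G1 X22.0 Y6.0
G1 X3.0 Y6.0
G1 X3.0 Y15.0
G1 X0.0 Y15.0
G1 X0.0 Y0.0
; layer 2
G0 Z5.1
G0 X0.0 Y0.0
G1 X22.0 Y0.0
G1 X22.0 Y6.0
G1 X3.0 Y6.0
G1 X3.0 Y15.0
G1 X0.0 Y15.0
G1 X0.0 Y0.0
; layer 3
G0 Z7.7
G0 X0.0 Y0.0
G1 X22.0 Y0.0
G1 X22.0 Y6.0
G1 X3.0 Y6.0
G1 X3.0 Y15.0
G1 X0.0 Y15.0
G1 X0.0 Y0.0
; layer 4
G0 Z10.3
G0 X0.0 Y0.0
G1 X22.0 Y0.0
G1 X22.0 Y6.0
G1 X3.0 Y6.0
G1 X3.0 Y15.0
G1 X0.0 Y15.0
G1 X0.0 Y0.0
; layer 5
G0 Z12.9
G0 X0.0 Y0.0
G1 X22.0 Y0.0
G1 X22.0 Y6.0
G1 X3.0 Y6.0
G1 X3.0 Y15.0
G1 X0.0 Y15.0
G1 X0.0 Y0.0
; layer 6
G0 Z15.4
G0 X0.0 Y0.0
G1 X22.0 Y0.0
G1 X22.0 Y6.0
G1 X3.0 Y6.0
G1 X3.0 Y15.0
G1 X0.0 Y15.0
G1 X0.0 Y0.0
; layer 7
G0 Z18.0
G0 X0.0 Y0.0
G1 X22.0 Y0.0
G1 X22.0 Y6.0
G1 X3.0 Y6.0
G1 X3.0 Y15.0
G1 X0.0 Y15.0
G1 X0.0 Y0.0
M2 ; end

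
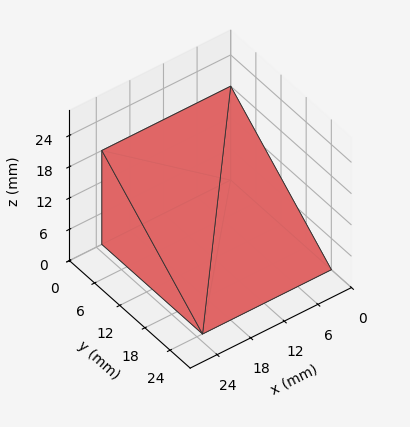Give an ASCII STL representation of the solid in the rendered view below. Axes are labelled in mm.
Reading the render: the shape is a wedge (ramp): 23 × 24 mm base, rising to 18 mm along the y=0 edge and sloping linearly to z=0 at y=24 (dimensions read to the nearest mm from the axis ticks). For the STL, each face is triangulated and given an outward normal.

solid part
  facet normal 0.0000 0.0000 -1.0000
    outer loop
      vertex 23.0 24.0 0.0
      vertex 23.0 0.0 0.0
      vertex 0.0 0.0 0.0
    endloop
  endfacet
  facet normal 0.0000 0.0000 -1.0000
    outer loop
      vertex 0.0 24.0 0.0
      vertex 23.0 24.0 0.0
      vertex 0.0 0.0 0.0
    endloop
  endfacet
  facet normal 0.0000 -1.0000 0.0000
    outer loop
      vertex 0.0 0.0 0.0
      vertex 23.0 0.0 0.0
      vertex 23.0 0.0 18.0
    endloop
  endfacet
  facet normal 0.0000 -1.0000 0.0000
    outer loop
      vertex 0.0 0.0 0.0
      vertex 23.0 0.0 18.0
      vertex 0.0 0.0 18.0
    endloop
  endfacet
  facet normal 0.0000 0.6000 0.8000
    outer loop
      vertex 0.0 0.0 18.0
      vertex 23.0 0.0 18.0
      vertex 23.0 24.0 0.0
    endloop
  endfacet
  facet normal 0.0000 0.6000 0.8000
    outer loop
      vertex 0.0 0.0 18.0
      vertex 23.0 24.0 0.0
      vertex 0.0 24.0 0.0
    endloop
  endfacet
  facet normal -1.0000 0.0000 0.0000
    outer loop
      vertex 0.0 0.0 18.0
      vertex 0.0 24.0 0.0
      vertex 0.0 0.0 0.0
    endloop
  endfacet
  facet normal 1.0000 0.0000 0.0000
    outer loop
      vertex 23.0 0.0 0.0
      vertex 23.0 24.0 0.0
      vertex 23.0 0.0 18.0
    endloop
  endfacet
endsolid part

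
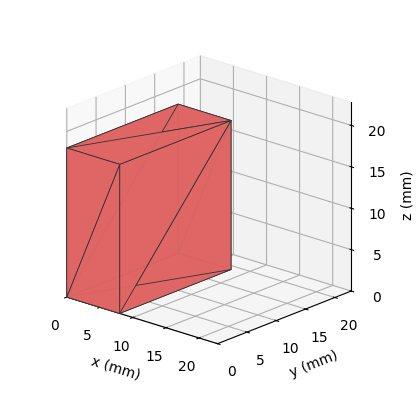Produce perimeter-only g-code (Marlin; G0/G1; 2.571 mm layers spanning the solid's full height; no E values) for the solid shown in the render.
Reading the render: the shape is a rectangular box, roughly 8 × 19 mm footprint and 18 mm tall (dimensions read to the nearest mm from the axis ticks). For the g-code, the solid's height is divided into equal slices at the stated Δz and each level perimeter traced with G1 moves after a G0 lift.

; perimeter-only toolpath
G21 ; units = mm
G90 ; absolute positioning
G28 ; home
; layer 1
G0 Z2.571
G0 X0.000 Y0.000
G1 X8.000 Y0.000
G1 X8.000 Y19.000
G1 X0.000 Y19.000
G1 X0.000 Y0.000
; layer 2
G0 Z5.143
G0 X0.000 Y0.000
G1 X8.000 Y0.000
G1 X8.000 Y19.000
G1 X0.000 Y19.000
G1 X0.000 Y0.000
; layer 3
G0 Z7.714
G0 X0.000 Y0.000
G1 X8.000 Y0.000
G1 X8.000 Y19.000
G1 X0.000 Y19.000
G1 X0.000 Y0.000
; layer 4
G0 Z10.286
G0 X0.000 Y0.000
G1 X8.000 Y0.000
G1 X8.000 Y19.000
G1 X0.000 Y19.000
G1 X0.000 Y0.000
; layer 5
G0 Z12.857
G0 X0.000 Y0.000
G1 X8.000 Y0.000
G1 X8.000 Y19.000
G1 X0.000 Y19.000
G1 X0.000 Y0.000
; layer 6
G0 Z15.429
G0 X0.000 Y0.000
G1 X8.000 Y0.000
G1 X8.000 Y19.000
G1 X0.000 Y19.000
G1 X0.000 Y0.000
; layer 7
G0 Z18.000
G0 X0.000 Y0.000
G1 X8.000 Y0.000
G1 X8.000 Y19.000
G1 X0.000 Y19.000
G1 X0.000 Y0.000
M2 ; end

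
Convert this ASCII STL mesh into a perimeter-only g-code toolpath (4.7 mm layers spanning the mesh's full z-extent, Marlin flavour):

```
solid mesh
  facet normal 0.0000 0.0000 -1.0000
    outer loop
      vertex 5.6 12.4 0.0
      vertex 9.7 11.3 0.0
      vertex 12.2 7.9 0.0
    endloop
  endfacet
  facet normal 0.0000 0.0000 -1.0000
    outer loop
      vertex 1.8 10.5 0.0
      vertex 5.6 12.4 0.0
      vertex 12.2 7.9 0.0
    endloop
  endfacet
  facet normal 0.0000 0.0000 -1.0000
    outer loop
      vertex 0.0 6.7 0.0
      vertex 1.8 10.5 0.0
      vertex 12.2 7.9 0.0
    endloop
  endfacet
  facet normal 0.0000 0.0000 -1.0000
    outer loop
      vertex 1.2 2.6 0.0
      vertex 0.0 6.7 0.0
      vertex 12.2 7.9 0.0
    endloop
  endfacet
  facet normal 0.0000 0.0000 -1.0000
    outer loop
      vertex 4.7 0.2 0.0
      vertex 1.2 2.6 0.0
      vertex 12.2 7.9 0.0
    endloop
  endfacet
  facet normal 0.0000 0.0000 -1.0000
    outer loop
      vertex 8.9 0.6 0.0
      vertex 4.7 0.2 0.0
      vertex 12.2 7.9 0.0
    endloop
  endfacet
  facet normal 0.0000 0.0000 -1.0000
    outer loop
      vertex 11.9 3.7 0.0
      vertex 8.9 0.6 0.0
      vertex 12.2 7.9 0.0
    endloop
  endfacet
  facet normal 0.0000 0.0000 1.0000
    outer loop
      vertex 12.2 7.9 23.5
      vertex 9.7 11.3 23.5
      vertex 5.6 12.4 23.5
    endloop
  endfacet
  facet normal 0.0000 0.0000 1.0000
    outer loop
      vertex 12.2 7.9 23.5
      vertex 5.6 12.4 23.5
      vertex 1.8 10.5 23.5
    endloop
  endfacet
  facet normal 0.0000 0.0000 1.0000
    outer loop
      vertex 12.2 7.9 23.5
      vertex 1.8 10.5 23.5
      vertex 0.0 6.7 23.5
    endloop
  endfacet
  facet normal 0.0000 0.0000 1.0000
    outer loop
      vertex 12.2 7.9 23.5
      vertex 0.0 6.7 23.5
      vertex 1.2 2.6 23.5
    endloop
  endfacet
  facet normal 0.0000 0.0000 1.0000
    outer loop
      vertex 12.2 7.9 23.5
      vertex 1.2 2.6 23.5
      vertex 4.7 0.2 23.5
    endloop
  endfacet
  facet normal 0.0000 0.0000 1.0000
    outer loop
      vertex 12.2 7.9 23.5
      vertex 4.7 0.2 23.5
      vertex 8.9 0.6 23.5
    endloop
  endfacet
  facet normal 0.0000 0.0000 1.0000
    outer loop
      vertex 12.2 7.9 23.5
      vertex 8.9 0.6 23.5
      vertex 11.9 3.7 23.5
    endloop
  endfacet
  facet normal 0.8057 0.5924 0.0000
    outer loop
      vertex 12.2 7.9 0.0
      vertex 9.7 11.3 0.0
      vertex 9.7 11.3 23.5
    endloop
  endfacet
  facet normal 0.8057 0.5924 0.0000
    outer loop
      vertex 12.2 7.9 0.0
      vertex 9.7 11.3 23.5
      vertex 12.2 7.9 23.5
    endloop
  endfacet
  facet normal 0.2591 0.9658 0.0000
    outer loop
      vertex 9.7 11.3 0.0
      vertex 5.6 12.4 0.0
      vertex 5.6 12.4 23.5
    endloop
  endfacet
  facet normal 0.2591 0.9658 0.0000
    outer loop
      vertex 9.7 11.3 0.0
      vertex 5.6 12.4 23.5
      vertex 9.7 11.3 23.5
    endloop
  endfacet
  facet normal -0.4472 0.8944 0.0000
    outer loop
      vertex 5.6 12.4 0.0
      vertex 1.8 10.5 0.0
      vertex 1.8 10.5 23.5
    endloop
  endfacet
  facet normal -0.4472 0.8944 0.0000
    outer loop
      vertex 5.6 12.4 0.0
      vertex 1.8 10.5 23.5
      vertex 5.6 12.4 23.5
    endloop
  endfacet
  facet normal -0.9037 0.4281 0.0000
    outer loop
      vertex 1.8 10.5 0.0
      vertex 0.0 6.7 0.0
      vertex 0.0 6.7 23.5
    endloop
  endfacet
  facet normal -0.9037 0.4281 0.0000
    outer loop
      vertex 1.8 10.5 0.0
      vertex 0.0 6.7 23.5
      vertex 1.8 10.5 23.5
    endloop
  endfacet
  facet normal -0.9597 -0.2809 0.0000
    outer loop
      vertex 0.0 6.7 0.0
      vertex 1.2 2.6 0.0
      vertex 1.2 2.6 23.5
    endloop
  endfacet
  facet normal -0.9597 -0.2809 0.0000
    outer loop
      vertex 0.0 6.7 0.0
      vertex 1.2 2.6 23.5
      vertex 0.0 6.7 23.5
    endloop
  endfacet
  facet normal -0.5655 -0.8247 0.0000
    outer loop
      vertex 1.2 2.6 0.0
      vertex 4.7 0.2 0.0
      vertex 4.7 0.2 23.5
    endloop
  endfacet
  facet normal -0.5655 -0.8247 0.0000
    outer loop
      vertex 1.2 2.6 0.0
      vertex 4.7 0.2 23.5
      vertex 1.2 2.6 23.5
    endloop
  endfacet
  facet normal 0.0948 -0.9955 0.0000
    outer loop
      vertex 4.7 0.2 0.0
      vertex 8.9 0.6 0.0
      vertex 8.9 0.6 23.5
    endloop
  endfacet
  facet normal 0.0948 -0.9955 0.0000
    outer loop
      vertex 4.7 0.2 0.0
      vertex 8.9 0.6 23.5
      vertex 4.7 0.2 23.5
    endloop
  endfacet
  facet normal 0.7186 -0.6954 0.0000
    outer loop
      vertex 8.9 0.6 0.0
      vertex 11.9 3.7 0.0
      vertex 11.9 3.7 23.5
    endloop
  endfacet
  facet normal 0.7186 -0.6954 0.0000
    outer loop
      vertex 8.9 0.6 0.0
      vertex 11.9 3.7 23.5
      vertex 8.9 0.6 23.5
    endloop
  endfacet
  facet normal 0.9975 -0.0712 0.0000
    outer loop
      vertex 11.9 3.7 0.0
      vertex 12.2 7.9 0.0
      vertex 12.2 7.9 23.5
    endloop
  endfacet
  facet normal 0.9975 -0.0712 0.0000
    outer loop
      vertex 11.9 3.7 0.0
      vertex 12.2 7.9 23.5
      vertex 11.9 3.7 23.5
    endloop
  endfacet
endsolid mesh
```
; perimeter-only toolpath
G21 ; units = mm
G90 ; absolute positioning
G28 ; home
; layer 1
G0 Z4.7
G0 X12.2 Y7.9
G1 X9.7 Y11.3
G1 X5.6 Y12.4
G1 X1.8 Y10.5
G1 X0.0 Y6.7
G1 X1.2 Y2.6
G1 X4.7 Y0.2
G1 X8.9 Y0.6
G1 X11.9 Y3.7
G1 X12.2 Y7.9
; layer 2
G0 Z9.4
G0 X12.2 Y7.9
G1 X9.7 Y11.3
G1 X5.6 Y12.4
G1 X1.8 Y10.5
G1 X0.0 Y6.7
G1 X1.2 Y2.6
G1 X4.7 Y0.2
G1 X8.9 Y0.6
G1 X11.9 Y3.7
G1 X12.2 Y7.9
; layer 3
G0 Z14.1
G0 X12.2 Y7.9
G1 X9.7 Y11.3
G1 X5.6 Y12.4
G1 X1.8 Y10.5
G1 X0.0 Y6.7
G1 X1.2 Y2.6
G1 X4.7 Y0.2
G1 X8.9 Y0.6
G1 X11.9 Y3.7
G1 X12.2 Y7.9
; layer 4
G0 Z18.8
G0 X12.2 Y7.9
G1 X9.7 Y11.3
G1 X5.6 Y12.4
G1 X1.8 Y10.5
G1 X0.0 Y6.7
G1 X1.2 Y2.6
G1 X4.7 Y0.2
G1 X8.9 Y0.6
G1 X11.9 Y3.7
G1 X12.2 Y7.9
; layer 5
G0 Z23.5
G0 X12.2 Y7.9
G1 X9.7 Y11.3
G1 X5.6 Y12.4
G1 X1.8 Y10.5
G1 X0.0 Y6.7
G1 X1.2 Y2.6
G1 X4.7 Y0.2
G1 X8.9 Y0.6
G1 X11.9 Y3.7
G1 X12.2 Y7.9
M2 ; end

The solid is a regular 9-sided prism (a cylinder approximated with 9 flat sides), circumscribed radius ≈ 6.2 mm, height ≈ 23.5 mm. Slicing at Δz = 4.7 mm — 5 equal slices spanning the solid's height, so layer i sits at z = i·h/5 — gives 5 non-empty perimeters. Each is a 9-segment closed polygon; G0 lifts to the layer z and rapids to the start vertex, then G1 traces the edges.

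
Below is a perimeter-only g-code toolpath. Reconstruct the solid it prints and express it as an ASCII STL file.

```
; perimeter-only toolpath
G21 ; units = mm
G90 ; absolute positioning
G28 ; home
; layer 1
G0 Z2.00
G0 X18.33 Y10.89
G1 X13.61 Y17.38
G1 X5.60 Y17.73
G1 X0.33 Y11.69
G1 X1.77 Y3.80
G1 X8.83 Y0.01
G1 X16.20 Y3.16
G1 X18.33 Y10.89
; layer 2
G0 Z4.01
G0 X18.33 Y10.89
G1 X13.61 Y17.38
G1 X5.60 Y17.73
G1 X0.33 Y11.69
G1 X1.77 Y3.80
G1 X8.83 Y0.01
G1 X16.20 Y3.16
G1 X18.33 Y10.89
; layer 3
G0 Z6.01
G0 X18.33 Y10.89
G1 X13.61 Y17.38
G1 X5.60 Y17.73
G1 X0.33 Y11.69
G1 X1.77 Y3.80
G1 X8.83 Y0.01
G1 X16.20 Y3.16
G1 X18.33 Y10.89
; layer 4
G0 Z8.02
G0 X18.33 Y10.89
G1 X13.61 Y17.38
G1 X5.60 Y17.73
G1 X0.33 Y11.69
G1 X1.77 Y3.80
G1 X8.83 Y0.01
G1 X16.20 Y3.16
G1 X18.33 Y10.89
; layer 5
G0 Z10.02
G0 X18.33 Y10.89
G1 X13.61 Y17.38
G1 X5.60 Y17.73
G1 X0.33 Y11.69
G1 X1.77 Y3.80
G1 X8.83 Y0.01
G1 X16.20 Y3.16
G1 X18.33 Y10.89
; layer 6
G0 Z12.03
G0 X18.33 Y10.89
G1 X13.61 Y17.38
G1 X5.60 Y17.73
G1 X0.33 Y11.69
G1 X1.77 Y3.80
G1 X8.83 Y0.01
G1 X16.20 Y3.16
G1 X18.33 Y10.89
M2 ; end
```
solid part
  facet normal 0.0000 0.0000 -1.0000
    outer loop
      vertex 5.60 17.73 0.00
      vertex 13.61 17.38 0.00
      vertex 18.33 10.89 0.00
    endloop
  endfacet
  facet normal 0.0000 0.0000 -1.0000
    outer loop
      vertex 0.33 11.69 0.00
      vertex 5.60 17.73 0.00
      vertex 18.33 10.89 0.00
    endloop
  endfacet
  facet normal 0.0000 0.0000 -1.0000
    outer loop
      vertex 1.77 3.80 0.00
      vertex 0.33 11.69 0.00
      vertex 18.33 10.89 0.00
    endloop
  endfacet
  facet normal 0.0000 0.0000 -1.0000
    outer loop
      vertex 8.83 0.01 0.00
      vertex 1.77 3.80 0.00
      vertex 18.33 10.89 0.00
    endloop
  endfacet
  facet normal 0.0000 0.0000 -1.0000
    outer loop
      vertex 16.20 3.16 0.00
      vertex 8.83 0.01 0.00
      vertex 18.33 10.89 0.00
    endloop
  endfacet
  facet normal 0.0000 0.0000 1.0000
    outer loop
      vertex 18.33 10.89 12.03
      vertex 13.61 17.38 12.03
      vertex 5.60 17.73 12.03
    endloop
  endfacet
  facet normal 0.0000 0.0000 1.0000
    outer loop
      vertex 18.33 10.89 12.03
      vertex 5.60 17.73 12.03
      vertex 0.33 11.69 12.03
    endloop
  endfacet
  facet normal 0.0000 0.0000 1.0000
    outer loop
      vertex 18.33 10.89 12.03
      vertex 0.33 11.69 12.03
      vertex 1.77 3.80 12.03
    endloop
  endfacet
  facet normal 0.0000 0.0000 1.0000
    outer loop
      vertex 18.33 10.89 12.03
      vertex 1.77 3.80 12.03
      vertex 8.83 0.01 12.03
    endloop
  endfacet
  facet normal 0.0000 0.0000 1.0000
    outer loop
      vertex 18.33 10.89 12.03
      vertex 8.83 0.01 12.03
      vertex 16.20 3.16 12.03
    endloop
  endfacet
  facet normal 0.8087 0.5882 0.0000
    outer loop
      vertex 18.33 10.89 0.00
      vertex 13.61 17.38 0.00
      vertex 13.61 17.38 12.03
    endloop
  endfacet
  facet normal 0.8087 0.5882 0.0000
    outer loop
      vertex 18.33 10.89 0.00
      vertex 13.61 17.38 12.03
      vertex 18.33 10.89 12.03
    endloop
  endfacet
  facet normal 0.0437 0.9990 0.0000
    outer loop
      vertex 13.61 17.38 0.00
      vertex 5.60 17.73 0.00
      vertex 5.60 17.73 12.03
    endloop
  endfacet
  facet normal 0.0437 0.9990 0.0000
    outer loop
      vertex 13.61 17.38 0.00
      vertex 5.60 17.73 12.03
      vertex 13.61 17.38 12.03
    endloop
  endfacet
  facet normal -0.7535 0.6574 0.0000
    outer loop
      vertex 5.60 17.73 0.00
      vertex 0.33 11.69 0.00
      vertex 0.33 11.69 12.03
    endloop
  endfacet
  facet normal -0.7535 0.6574 0.0000
    outer loop
      vertex 5.60 17.73 0.00
      vertex 0.33 11.69 12.03
      vertex 5.60 17.73 12.03
    endloop
  endfacet
  facet normal -0.9837 -0.1795 0.0000
    outer loop
      vertex 0.33 11.69 0.00
      vertex 1.77 3.80 0.00
      vertex 1.77 3.80 12.03
    endloop
  endfacet
  facet normal -0.9837 -0.1795 0.0000
    outer loop
      vertex 0.33 11.69 0.00
      vertex 1.77 3.80 12.03
      vertex 0.33 11.69 12.03
    endloop
  endfacet
  facet normal -0.4730 -0.8811 0.0000
    outer loop
      vertex 1.77 3.80 0.00
      vertex 8.83 0.01 0.00
      vertex 8.83 0.01 12.03
    endloop
  endfacet
  facet normal -0.4730 -0.8811 0.0000
    outer loop
      vertex 1.77 3.80 0.00
      vertex 8.83 0.01 12.03
      vertex 1.77 3.80 12.03
    endloop
  endfacet
  facet normal 0.3930 -0.9195 0.0000
    outer loop
      vertex 8.83 0.01 0.00
      vertex 16.20 3.16 0.00
      vertex 16.20 3.16 12.03
    endloop
  endfacet
  facet normal 0.3930 -0.9195 0.0000
    outer loop
      vertex 8.83 0.01 0.00
      vertex 16.20 3.16 12.03
      vertex 8.83 0.01 12.03
    endloop
  endfacet
  facet normal 0.9641 -0.2656 0.0000
    outer loop
      vertex 16.20 3.16 0.00
      vertex 18.33 10.89 0.00
      vertex 18.33 10.89 12.03
    endloop
  endfacet
  facet normal 0.9641 -0.2656 0.0000
    outer loop
      vertex 16.20 3.16 0.00
      vertex 18.33 10.89 12.03
      vertex 16.20 3.16 12.03
    endloop
  endfacet
endsolid part

The G0 Z moves step by Δz≈2.00 mm. Every layer's G1 loop is the same polygon, so the solid is a straight extrusion of it from z=0 to z≈12. Closing with flat bottom and top caps and triangulating gives 24 facets — a regular 7-sided prism (a cylinder approximated with 7 flat sides), circumscribed radius ≈ 9.24 mm, height ≈ 12 mm.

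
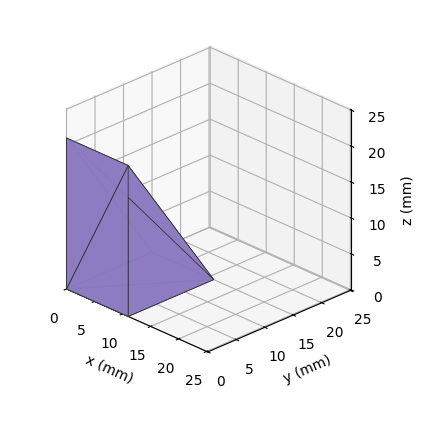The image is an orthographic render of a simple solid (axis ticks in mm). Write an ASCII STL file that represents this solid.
Reading the render: the shape is a wedge (ramp): 11 × 15 mm base, rising to 21 mm along the y=0 edge and sloping linearly to z=0 at y=15 (dimensions read to the nearest mm from the axis ticks). For the STL, each face is triangulated and given an outward normal.

solid part
  facet normal 0.0000 0.0000 -1.0000
    outer loop
      vertex 11.00 15.00 0.00
      vertex 11.00 0.00 0.00
      vertex 0.00 0.00 0.00
    endloop
  endfacet
  facet normal 0.0000 0.0000 -1.0000
    outer loop
      vertex 0.00 15.00 0.00
      vertex 11.00 15.00 0.00
      vertex 0.00 0.00 0.00
    endloop
  endfacet
  facet normal 0.0000 -1.0000 0.0000
    outer loop
      vertex 0.00 0.00 0.00
      vertex 11.00 0.00 0.00
      vertex 11.00 0.00 21.00
    endloop
  endfacet
  facet normal 0.0000 -1.0000 0.0000
    outer loop
      vertex 0.00 0.00 0.00
      vertex 11.00 0.00 21.00
      vertex 0.00 0.00 21.00
    endloop
  endfacet
  facet normal 0.0000 0.8137 0.5812
    outer loop
      vertex 0.00 0.00 21.00
      vertex 11.00 0.00 21.00
      vertex 11.00 15.00 0.00
    endloop
  endfacet
  facet normal 0.0000 0.8137 0.5812
    outer loop
      vertex 0.00 0.00 21.00
      vertex 11.00 15.00 0.00
      vertex 0.00 15.00 0.00
    endloop
  endfacet
  facet normal -1.0000 0.0000 0.0000
    outer loop
      vertex 0.00 0.00 21.00
      vertex 0.00 15.00 0.00
      vertex 0.00 0.00 0.00
    endloop
  endfacet
  facet normal 1.0000 0.0000 0.0000
    outer loop
      vertex 11.00 0.00 0.00
      vertex 11.00 15.00 0.00
      vertex 11.00 0.00 21.00
    endloop
  endfacet
endsolid part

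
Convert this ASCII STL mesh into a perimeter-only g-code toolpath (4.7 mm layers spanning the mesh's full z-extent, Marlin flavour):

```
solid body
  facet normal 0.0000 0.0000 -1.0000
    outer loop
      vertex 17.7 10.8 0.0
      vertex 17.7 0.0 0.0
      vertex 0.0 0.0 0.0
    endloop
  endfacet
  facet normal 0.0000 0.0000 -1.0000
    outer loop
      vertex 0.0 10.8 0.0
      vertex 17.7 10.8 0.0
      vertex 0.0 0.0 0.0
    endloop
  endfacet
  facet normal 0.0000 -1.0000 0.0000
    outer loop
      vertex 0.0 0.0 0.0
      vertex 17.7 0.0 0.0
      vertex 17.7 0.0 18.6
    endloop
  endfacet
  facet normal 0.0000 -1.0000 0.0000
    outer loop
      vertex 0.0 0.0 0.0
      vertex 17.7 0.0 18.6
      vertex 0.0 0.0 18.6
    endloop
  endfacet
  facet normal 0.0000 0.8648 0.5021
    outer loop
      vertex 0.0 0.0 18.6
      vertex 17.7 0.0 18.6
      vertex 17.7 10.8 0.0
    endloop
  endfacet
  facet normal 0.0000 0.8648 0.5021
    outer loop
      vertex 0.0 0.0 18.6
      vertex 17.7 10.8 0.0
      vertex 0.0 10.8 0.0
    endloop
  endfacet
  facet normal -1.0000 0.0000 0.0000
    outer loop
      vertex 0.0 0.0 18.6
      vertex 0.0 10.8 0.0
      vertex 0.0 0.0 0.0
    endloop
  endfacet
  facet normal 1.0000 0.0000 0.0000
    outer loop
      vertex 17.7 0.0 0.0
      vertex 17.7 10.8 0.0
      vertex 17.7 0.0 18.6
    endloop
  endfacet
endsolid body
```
; perimeter-only toolpath
G21 ; units = mm
G90 ; absolute positioning
G28 ; home
; layer 1
G0 Z4.7
G0 X0.0 Y0.0
G1 X17.7 Y0.0
G1 X17.7 Y8.1
G1 X0.0 Y8.1
G1 X0.0 Y0.0
; layer 2
G0 Z9.3
G0 X0.0 Y0.0
G1 X17.7 Y0.0
G1 X17.7 Y5.4
G1 X0.0 Y5.4
G1 X0.0 Y0.0
; layer 3
G0 Z14.0
G0 X0.0 Y0.0
G1 X17.7 Y0.0
G1 X17.7 Y2.7
G1 X0.0 Y2.7
G1 X0.0 Y0.0
M2 ; end

The solid is a wedge (ramp): 17.7 × 10.8 mm base, rising to 18.6 mm along the y=0 edge and sloping linearly to z=0 at y=10.8. Slicing at Δz = 4.7 mm — 4 equal slices spanning the solid's height, so layer i sits at z = i·h/4 — gives 3 non-empty perimeters. Each is a 4-segment closed polygon; G0 lifts to the layer z and rapids to the start vertex, then G1 traces the edges. The cross-section shrinks linearly with z (the slice at the apex is degenerate and omitted).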